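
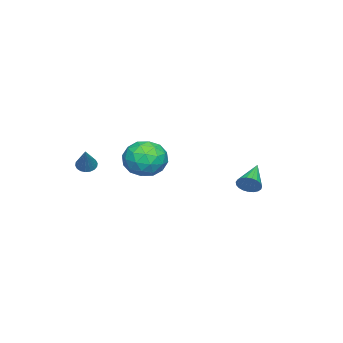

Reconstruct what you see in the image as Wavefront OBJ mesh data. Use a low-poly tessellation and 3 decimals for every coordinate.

v -1.445 3.817 -0.419
v -1.195 4.064 0.128
v -2.995 3.703 0.339
v -1.275 4.286 -0.002
v -1.385 4.428 -0.205
v -1.505 4.464 -0.444
v -1.614 4.388 -0.68
v -1.694 4.213 -0.87
v -1.731 3.97 -0.982
v -1.718 3.701 -0.997
v -1.658 3.451 -0.912
v -1.561 3.265 -0.741
v -1.444 3.174 -0.515
v -1.327 3.195 -0.273
v -1.23 3.323 -0.055
v -1.171 3.536 0.099
v -1.158 3.798 0.164
v 2.111 -3.086 1.212
v 2.382 -2.764 0.89
v 3.089 -2.674 2.448
v 2.214 -2.623 0.976
v 2.025 -2.573 1.109
v 1.853 -2.625 1.262
v 1.733 -2.769 1.405
v 1.687 -2.975 1.51
v 1.725 -3.203 1.556
v 1.839 -3.408 1.534
v 2.008 -3.549 1.448
v 2.196 -3.599 1.315
v 2.368 -3.547 1.162
v 2.488 -3.404 1.018
v 2.534 -3.197 0.913
v 2.496 -2.969 0.868
v -3.873 -1.967 -0.723
v -2.875 -1.248 -0.697
v -3.025 -3.192 0.597
v -2.027 -2.473 0.623
v -3.086 -2.072 1.103
v -3.61 -1.315 0.287
v -2.29 -3.125 -0.387
v -2.814 -2.368 -1.203
v -1.896 -1.964 -0.489
v -2.389 -1.313 0.431
v -3.511 -3.127 -0.531
v -4.004 -2.476 0.389
v -3.448 -1.5 -0.826
v -2.452 -2.94 0.726
v -3.074 -2.704 1.008
v -2.488 -2.282 1.023
v -3.881 -1.539 -0.247
v -3.294 -1.117 -0.232
v -3.418 -1.601 0.826
v -2.606 -3.323 0.132
v -2.019 -2.901 0.147
v -3.412 -2.158 -1.123
v -2.826 -1.736 -1.108
v -2.482 -2.839 -0.926
v -2.287 -1.498 -0.689
v -1.788 -2.218 0.087
v -1.942 -2.602 -0.506
v -2.251 -2.156 -0.986
v -2.576 -1.116 -0.147
v -2.077 -1.836 0.628
v -2.7 -1.6 0.91
v -3.008 -1.155 0.431
v -2.001 -1.537 -0.025
v -3.823 -2.604 -0.728
v -3.324 -3.324 0.047
v -2.892 -3.285 -0.531
v -3.2 -2.84 -1.01
v -4.112 -2.222 -0.187
v -3.613 -2.942 0.589
v -3.649 -2.284 0.886
v -3.958 -1.838 0.406
v -3.899 -2.903 -0.075
f 2 1 4
f 2 4 3
f 4 1 5
f 4 5 3
f 5 1 6
f 5 6 3
f 6 1 7
f 6 7 3
f 7 1 8
f 7 8 3
f 8 1 9
f 8 9 3
f 9 1 10
f 9 10 3
f 10 1 11
f 10 11 3
f 11 1 12
f 11 12 3
f 12 1 13
f 12 13 3
f 13 1 14
f 13 14 3
f 14 1 15
f 14 15 3
f 15 1 16
f 15 16 3
f 16 1 17
f 16 17 3
f 17 1 2
f 17 2 3
f 19 18 21
f 19 21 20
f 21 18 22
f 21 22 20
f 22 18 23
f 22 23 20
f 23 18 24
f 23 24 20
f 24 18 25
f 24 25 20
f 25 18 26
f 25 26 20
f 26 18 27
f 26 27 20
f 27 18 28
f 27 28 20
f 28 18 29
f 28 29 20
f 29 18 30
f 29 30 20
f 30 18 31
f 30 31 20
f 31 18 32
f 31 32 20
f 32 18 33
f 32 33 20
f 33 18 19
f 33 19 20
f 34 71 50
f 71 45 74
f 50 74 39
f 71 74 50
f 34 50 46
f 50 39 51
f 46 51 35
f 50 51 46
f 34 46 55
f 46 35 56
f 55 56 41
f 46 56 55
f 34 55 67
f 55 41 70
f 67 70 44
f 55 70 67
f 34 67 71
f 67 44 75
f 71 75 45
f 67 75 71
f 35 51 62
f 51 39 65
f 62 65 43
f 51 65 62
f 39 74 52
f 74 45 73
f 52 73 38
f 74 73 52
f 45 75 72
f 75 44 68
f 72 68 36
f 75 68 72
f 44 70 69
f 70 41 57
f 69 57 40
f 70 57 69
f 41 56 61
f 56 35 58
f 61 58 42
f 56 58 61
f 37 63 49
f 63 43 64
f 49 64 38
f 63 64 49
f 37 49 47
f 49 38 48
f 47 48 36
f 49 48 47
f 37 47 54
f 47 36 53
f 54 53 40
f 47 53 54
f 37 54 59
f 54 40 60
f 59 60 42
f 54 60 59
f 37 59 63
f 59 42 66
f 63 66 43
f 59 66 63
f 38 64 52
f 64 43 65
f 52 65 39
f 64 65 52
f 36 48 72
f 48 38 73
f 72 73 45
f 48 73 72
f 40 53 69
f 53 36 68
f 69 68 44
f 53 68 69
f 42 60 61
f 60 40 57
f 61 57 41
f 60 57 61
f 43 66 62
f 66 42 58
f 62 58 35
f 66 58 62



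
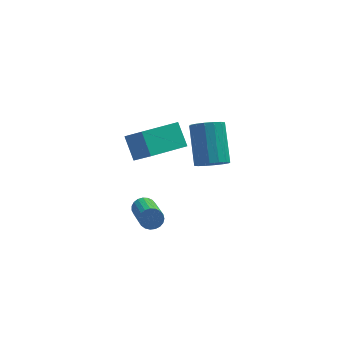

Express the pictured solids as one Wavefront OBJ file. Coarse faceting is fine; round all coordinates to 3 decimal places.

v 1.461 -2.016 2.59
v 1.944 -1.618 2.215
v 1.823 -0.206 3.554
v 1.339 -0.604 3.93
v 1.607 -1.517 2.078
v 1.486 -0.105 3.417
v 1.231 -1.55 2.078
v 1.109 -0.138 3.417
v 0.916 -1.707 2.215
v 0.795 -0.295 3.555
v 0.747 -1.947 2.453
v 0.626 -0.535 3.793
v 0.769 -2.206 2.728
v 0.648 -0.794 4.067
v 0.977 -2.414 2.966
v 0.856 -1.002 4.305
v 1.314 -2.515 3.103
v 1.193 -1.103 4.442
v 1.691 -2.482 3.103
v 1.569 -1.07 4.442
v 2.005 -2.325 2.965
v 1.884 -0.913 4.305
v 2.174 -2.085 2.727
v 2.053 -0.673 4.067
v 2.152 -1.826 2.453
v 2.031 -0.414 3.792
v -1.634 -0.043 1.214
v -1.976 0.75 2.118
v -0.094 1.001 0.881
v -0.436 1.794 1.785
v -0.944 -0.774 2.115
v -1.286 0.019 3.019
v 0.596 0.27 1.782
v 0.254 1.063 2.686
v -1.236 -0.033 -2.005
v -0.898 -0.187 -2.384
v -0.646 -2.021 -1.413
v -0.984 -1.867 -1.035
v -0.764 -0.091 -2.238
v -0.511 -1.925 -1.267
v -0.71 0.015 -2.052
v -0.458 -1.819 -1.082
v -0.748 0.112 -1.858
v -0.496 -1.722 -0.887
v -0.87 0.184 -1.689
v -0.618 -1.649 -0.719
v -1.056 0.219 -1.575
v -0.803 -1.615 -0.605
v -1.272 0.21 -1.536
v -1.02 -1.624 -0.565
v -1.483 0.159 -1.577
v -1.23 -1.674 -0.607
v -1.65 0.075 -1.693
v -1.398 -1.759 -0.723
v -1.747 -0.028 -1.862
v -1.494 -1.862 -0.892
v -1.754 -0.132 -2.057
v -1.502 -1.965 -1.086
v -1.673 -0.218 -2.242
v -1.42 -2.052 -1.272
v -1.515 -0.273 -2.386
v -1.263 -2.107 -1.416
v -1.31 -0.286 -2.465
v -1.058 -2.12 -1.494
v -1.092 -0.256 -2.464
v -0.839 -2.09 -1.493
f 2 1 5
f 2 5 3
f 3 5 6
f 3 6 4
f 5 1 7
f 5 7 6
f 6 7 8
f 6 8 4
f 7 1 9
f 7 9 8
f 8 9 10
f 8 10 4
f 9 1 11
f 9 11 10
f 10 11 12
f 10 12 4
f 11 1 13
f 11 13 12
f 12 13 14
f 12 14 4
f 13 1 15
f 13 15 14
f 14 15 16
f 14 16 4
f 15 1 17
f 15 17 16
f 16 17 18
f 16 18 4
f 17 1 19
f 17 19 18
f 18 19 20
f 18 20 4
f 19 1 21
f 19 21 20
f 20 21 22
f 20 22 4
f 21 1 23
f 21 23 22
f 22 23 24
f 22 24 4
f 23 1 25
f 23 25 24
f 24 25 26
f 24 26 4
f 25 1 2
f 25 2 26
f 26 2 3
f 26 3 4
f 28 30 27
f 31 28 27
f 27 30 29
f 29 31 27
f 28 34 30
f 32 28 31
f 32 34 28
f 30 34 29
f 33 31 29
f 29 34 33
f 33 32 31
f 34 32 33
f 36 35 39
f 36 39 37
f 37 39 40
f 37 40 38
f 39 35 41
f 39 41 40
f 40 41 42
f 40 42 38
f 41 35 43
f 41 43 42
f 42 43 44
f 42 44 38
f 43 35 45
f 43 45 44
f 44 45 46
f 44 46 38
f 45 35 47
f 45 47 46
f 46 47 48
f 46 48 38
f 47 35 49
f 47 49 48
f 48 49 50
f 48 50 38
f 49 35 51
f 49 51 50
f 50 51 52
f 50 52 38
f 51 35 53
f 51 53 52
f 52 53 54
f 52 54 38
f 53 35 55
f 53 55 54
f 54 55 56
f 54 56 38
f 55 35 57
f 55 57 56
f 56 57 58
f 56 58 38
f 57 35 59
f 57 59 58
f 58 59 60
f 58 60 38
f 59 35 61
f 59 61 60
f 60 61 62
f 60 62 38
f 61 35 63
f 61 63 62
f 62 63 64
f 62 64 38
f 63 35 65
f 63 65 64
f 64 65 66
f 64 66 38
f 65 35 36
f 65 36 66
f 66 36 37
f 66 37 38



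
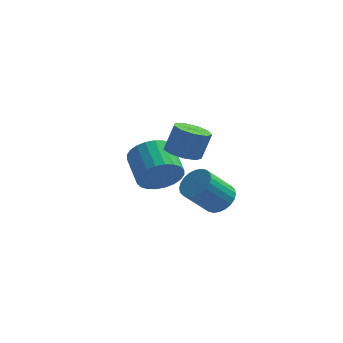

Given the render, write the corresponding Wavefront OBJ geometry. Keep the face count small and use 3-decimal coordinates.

v -2.512 -1.39 0.485
v -2.018 -1.48 1.232
v -2.574 -0.301 1.742
v -3.068 -0.21 0.995
v -1.802 -1.291 1.03
v -2.358 -0.111 1.54
v -1.695 -1.117 0.744
v -2.25 0.063 1.254
v -1.711 -0.984 0.42
v -2.267 0.195 0.93
v -1.85 -0.913 0.105
v -2.406 0.266 0.615
v -2.089 -0.915 -0.152
v -2.645 0.264 0.358
v -2.393 -0.989 -0.312
v -2.949 0.191 0.198
v -2.715 -1.124 -0.351
v -3.271 0.056 0.16
v -3.006 -1.299 -0.262
v -3.562 -0.12 0.248
v -3.222 -1.489 -0.06
v -3.778 -0.309 0.45
v -3.33 -1.663 0.226
v -3.885 -0.483 0.736
v -3.313 -1.795 0.55
v -3.869 -0.616 1.06
v -3.174 -1.866 0.865
v -3.73 -0.687 1.375
v -2.935 -1.864 1.122
v -3.491 -0.685 1.632
v -2.631 -1.791 1.282
v -3.187 -0.611 1.792
v -2.309 -1.656 1.32
v -2.865 -0.476 1.831
v -0.465 -0.443 -1.106
v 0.058 -0.286 -0.637
v -0.792 -0.84 0.495
v -1.315 -0.997 0.026
v -0.092 -0.049 -0.633
v -0.942 -0.603 0.499
v -0.299 0.129 -0.701
v -1.148 -0.425 0.431
v -0.531 0.219 -0.831
v -1.381 -0.335 0.301
v -0.753 0.209 -1.003
v -1.603 -0.345 0.129
v -0.931 0.099 -1.19
v -1.781 -0.455 -0.058
v -1.038 -0.093 -1.365
v -1.888 -0.647 -0.233
v -1.059 -0.338 -1.5
v -1.908 -0.892 -0.368
v -0.988 -0.6 -1.575
v -1.838 -1.154 -0.443
v -0.838 -0.837 -1.579
v -1.688 -1.391 -0.447
v -0.632 -1.015 -1.511
v -1.481 -1.569 -0.379
v -0.399 -1.105 -1.381
v -1.249 -1.659 -0.249
v -0.177 -1.095 -1.209
v -1.027 -1.649 -0.077
v 0.001 -0.985 -1.022
v -0.849 -1.539 0.11
v 0.108 -0.793 -0.847
v -0.742 -1.347 0.285
v 0.128 -0.548 -0.712
v -0.721 -1.102 0.42
v -1.449 -3.457 3.071
v -0.949 -3.051 2.796
v -0.632 -2.737 3.834
v -1.131 -3.143 4.109
v -1.355 -2.801 2.844
v -1.038 -2.488 3.883
v -1.805 -2.858 2.999
v -1.487 -2.545 4.037
v -2.088 -3.196 3.187
v -1.77 -2.882 4.226
v -2.072 -3.655 3.321
v -1.754 -3.342 4.359
v -1.764 -4.022 3.338
v -1.447 -3.708 4.376
v -1.309 -4.124 3.23
v -0.992 -3.811 4.268
v -0.919 -3.914 3.047
v -0.602 -3.601 4.085
v -0.777 -3.49 2.876
v -0.46 -3.177 3.914
f 2 1 5
f 2 5 3
f 3 5 6
f 3 6 4
f 5 1 7
f 5 7 6
f 6 7 8
f 6 8 4
f 7 1 9
f 7 9 8
f 8 9 10
f 8 10 4
f 9 1 11
f 9 11 10
f 10 11 12
f 10 12 4
f 11 1 13
f 11 13 12
f 12 13 14
f 12 14 4
f 13 1 15
f 13 15 14
f 14 15 16
f 14 16 4
f 15 1 17
f 15 17 16
f 16 17 18
f 16 18 4
f 17 1 19
f 17 19 18
f 18 19 20
f 18 20 4
f 19 1 21
f 19 21 20
f 20 21 22
f 20 22 4
f 21 1 23
f 21 23 22
f 22 23 24
f 22 24 4
f 23 1 25
f 23 25 24
f 24 25 26
f 24 26 4
f 25 1 27
f 25 27 26
f 26 27 28
f 26 28 4
f 27 1 29
f 27 29 28
f 28 29 30
f 28 30 4
f 29 1 31
f 29 31 30
f 30 31 32
f 30 32 4
f 31 1 33
f 31 33 32
f 32 33 34
f 32 34 4
f 33 1 2
f 33 2 34
f 34 2 3
f 34 3 4
f 36 35 39
f 36 39 37
f 37 39 40
f 37 40 38
f 39 35 41
f 39 41 40
f 40 41 42
f 40 42 38
f 41 35 43
f 41 43 42
f 42 43 44
f 42 44 38
f 43 35 45
f 43 45 44
f 44 45 46
f 44 46 38
f 45 35 47
f 45 47 46
f 46 47 48
f 46 48 38
f 47 35 49
f 47 49 48
f 48 49 50
f 48 50 38
f 49 35 51
f 49 51 50
f 50 51 52
f 50 52 38
f 51 35 53
f 51 53 52
f 52 53 54
f 52 54 38
f 53 35 55
f 53 55 54
f 54 55 56
f 54 56 38
f 55 35 57
f 55 57 56
f 56 57 58
f 56 58 38
f 57 35 59
f 57 59 58
f 58 59 60
f 58 60 38
f 59 35 61
f 59 61 60
f 60 61 62
f 60 62 38
f 61 35 63
f 61 63 62
f 62 63 64
f 62 64 38
f 63 35 65
f 63 65 64
f 64 65 66
f 64 66 38
f 65 35 67
f 65 67 66
f 66 67 68
f 66 68 38
f 67 35 36
f 67 36 68
f 68 36 37
f 68 37 38
f 70 69 73
f 70 73 71
f 71 73 74
f 71 74 72
f 73 69 75
f 73 75 74
f 74 75 76
f 74 76 72
f 75 69 77
f 75 77 76
f 76 77 78
f 76 78 72
f 77 69 79
f 77 79 78
f 78 79 80
f 78 80 72
f 79 69 81
f 79 81 80
f 80 81 82
f 80 82 72
f 81 69 83
f 81 83 82
f 82 83 84
f 82 84 72
f 83 69 85
f 83 85 84
f 84 85 86
f 84 86 72
f 85 69 87
f 85 87 86
f 86 87 88
f 86 88 72
f 87 69 70
f 87 70 88
f 88 70 71
f 88 71 72



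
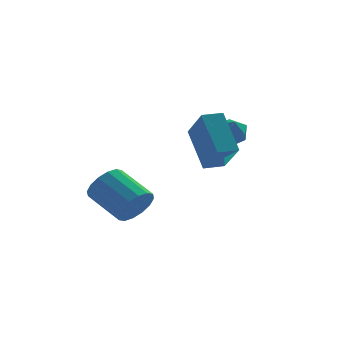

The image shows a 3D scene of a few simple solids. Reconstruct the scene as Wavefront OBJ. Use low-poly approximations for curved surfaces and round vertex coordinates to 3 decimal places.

v -0.09 0.126 -0.506
v 0.308 -0.001 0.035
v 0.212 -0.839 -0.955
v 0.61 -0.966 -0.414
v -0.07 -0.968 -0.346
v -0.257 -0.372 -0.069
v 0.777 -0.468 -0.851
v 0.59 0.128 -0.574
v 0.843 -0.368 -0.178
v 0.32 -0.678 0.134
v 0.2 -0.162 -1.054
v -0.323 -0.472 -0.742
v -3.348 -1.264 -3.482
v -2.723 -1.167 -2.944
v -3.588 0.042 -2.16
v -4.212 -0.056 -2.698
v -2.636 -0.896 -3.266
v -3.501 0.313 -2.482
v -2.74 -0.723 -3.646
v -3.604 0.485 -2.861
v -3.007 -0.696 -3.982
v -3.871 0.512 -3.197
v -3.365 -0.821 -4.184
v -4.229 0.388 -3.399
v -3.718 -1.065 -4.198
v -4.582 0.144 -3.413
v -3.972 -1.362 -4.02
v -4.837 -0.153 -3.236
v -4.059 -1.633 -3.698
v -4.924 -0.424 -2.914
v -3.956 -1.805 -3.319
v -4.82 -0.597 -2.534
v -3.689 -1.832 -2.983
v -4.553 -0.624 -2.198
v -3.331 -1.708 -2.781
v -4.195 -0.499 -1.996
v -2.978 -1.464 -2.767
v -3.842 -0.255 -1.982
v -1.161 -4.041 -0.104
v -1.394 -2.776 1.211
v -1.372 -2.931 -1.209
v -1.605 -1.666 0.107
v -0.375 -3.894 -0.107
v -0.608 -2.629 1.209
v -0.586 -2.784 -1.211
v -0.819 -1.519 0.104
f 1 12 6
f 1 6 2
f 1 2 8
f 1 8 11
f 1 11 12
f 2 6 10
f 6 12 5
f 12 11 3
f 11 8 7
f 8 2 9
f 4 10 5
f 4 5 3
f 4 3 7
f 4 7 9
f 4 9 10
f 5 10 6
f 3 5 12
f 7 3 11
f 9 7 8
f 10 9 2
f 14 13 17
f 14 17 15
f 15 17 18
f 15 18 16
f 17 13 19
f 17 19 18
f 18 19 20
f 18 20 16
f 19 13 21
f 19 21 20
f 20 21 22
f 20 22 16
f 21 13 23
f 21 23 22
f 22 23 24
f 22 24 16
f 23 13 25
f 23 25 24
f 24 25 26
f 24 26 16
f 25 13 27
f 25 27 26
f 26 27 28
f 26 28 16
f 27 13 29
f 27 29 28
f 28 29 30
f 28 30 16
f 29 13 31
f 29 31 30
f 30 31 32
f 30 32 16
f 31 13 33
f 31 33 32
f 32 33 34
f 32 34 16
f 33 13 35
f 33 35 34
f 34 35 36
f 34 36 16
f 35 13 37
f 35 37 36
f 36 37 38
f 36 38 16
f 37 13 14
f 37 14 38
f 38 14 15
f 38 15 16
f 40 42 39
f 43 40 39
f 39 42 41
f 41 43 39
f 40 46 42
f 44 40 43
f 44 46 40
f 42 46 41
f 45 43 41
f 41 46 45
f 45 44 43
f 46 44 45



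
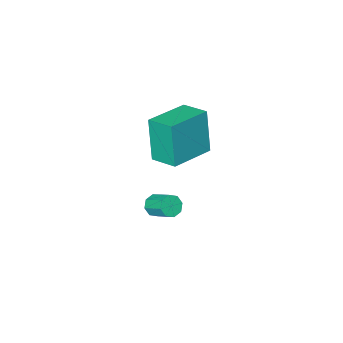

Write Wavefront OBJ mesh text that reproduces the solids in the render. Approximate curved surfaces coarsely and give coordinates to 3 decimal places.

v 0.945 0.558 -2.701
v 1.387 0.756 -2.961
v 1.297 1.721 -2.38
v 0.855 1.522 -2.119
v 1.029 0.844 -3.163
v 0.938 1.809 -2.581
v 0.621 0.764 -3.094
v 0.53 1.729 -2.513
v 0.403 0.563 -2.795
v 0.313 1.528 -2.213
v 0.503 0.359 -2.44
v 0.413 1.324 -1.859
v 0.862 0.271 -2.239
v 0.771 1.236 -1.657
v 1.27 0.351 -2.307
v 1.179 1.316 -1.726
v 1.487 0.552 -2.607
v 1.397 1.517 -2.025
v -0.224 1.13 1.004
v -0.367 0.708 3.036
v -0.445 2.327 1.237
v -0.589 1.906 3.269
v 1.749 1.454 1.211
v 1.605 1.033 3.243
v 1.527 2.652 1.444
v 1.384 2.23 3.476
f 2 1 5
f 2 5 3
f 3 5 6
f 3 6 4
f 5 1 7
f 5 7 6
f 6 7 8
f 6 8 4
f 7 1 9
f 7 9 8
f 8 9 10
f 8 10 4
f 9 1 11
f 9 11 10
f 10 11 12
f 10 12 4
f 11 1 13
f 11 13 12
f 12 13 14
f 12 14 4
f 13 1 15
f 13 15 14
f 14 15 16
f 14 16 4
f 15 1 17
f 15 17 16
f 16 17 18
f 16 18 4
f 17 1 2
f 17 2 18
f 18 2 3
f 18 3 4
f 20 22 19
f 23 20 19
f 19 22 21
f 21 23 19
f 20 26 22
f 24 20 23
f 24 26 20
f 22 26 21
f 25 23 21
f 21 26 25
f 25 24 23
f 26 24 25



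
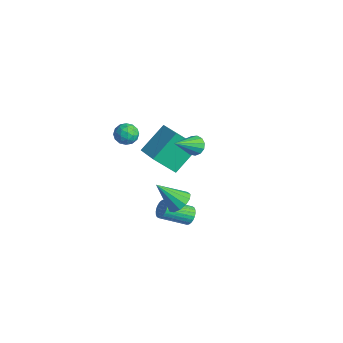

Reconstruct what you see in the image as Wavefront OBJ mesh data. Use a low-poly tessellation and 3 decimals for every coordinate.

v -4.79 1.834 -2.982
v -5.097 3.49 -1.678
v -4.314 3.026 -4.384
v -4.621 4.682 -3.08
v -3.239 1.758 -2.52
v -3.546 3.414 -1.216
v -2.763 2.95 -3.922
v -3.07 4.606 -2.618
v 3.329 -0.342 0.083
v 4.008 -0.36 0.446
v 2.591 -1.318 1.417
v 3.802 -0.007 0.59
v 3.445 0.24 0.574
v 3.052 0.302 0.402
v 2.747 0.16 0.129
v 2.626 -0.141 -0.159
v 2.729 -0.507 -0.37
v 3.022 -0.819 -0.437
v 3.412 -0.98 -0.338
v 3.777 -0.939 -0.106
v 3.999 -0.707 0.186
v -2.519 0.006 1.696
v -2.049 -0.143 2.243
v -2.091 -0.917 1.077
v -1.621 -1.066 1.624
v -2.343 -1.172 1.72
v -2.607 -0.601 2.103
v -1.533 -0.459 1.217
v -1.797 0.112 1.6
v -1.439 -0.43 1.947
v -1.94 -0.87 2.258
v -2.2 -0.19 1.062
v -2.701 -0.63 1.373
v -2.322 0.013 2.024
v -1.818 -1.073 1.296
v -2.243 -1.135 1.353
v -1.967 -1.222 1.674
v -2.65 -0.257 1.941
v -2.374 -0.344 2.263
v -2.546 -0.949 1.956
v -1.766 -0.716 1.057
v -1.49 -0.803 1.379
v -2.173 0.162 1.646
v -1.897 0.075 1.967
v -1.594 -0.111 1.364
v -1.687 -0.243 2.171
v -1.435 -0.786 1.807
v -1.383 -0.429 1.568
v -1.539 -0.094 1.793
v -1.981 -0.502 2.354
v -1.73 -1.045 1.99
v -2.154 -1.107 2.047
v -2.31 -0.772 2.272
v -1.623 -0.671 2.18
v -2.41 -0.015 1.33
v -2.159 -0.558 0.966
v -1.83 -0.288 1.048
v -1.986 0.047 1.273
v -2.705 -0.274 1.513
v -2.453 -0.817 1.149
v -2.601 -0.966 1.527
v -2.757 -0.631 1.752
v -2.517 -0.389 1.14
v -1.354 3.335 -0.532
v -0.917 3.108 -0.971
v -0.926 1.785 0.692
v -0.73 3.338 -0.746
v -0.741 3.566 -0.453
v -0.947 3.721 -0.185
v -1.282 3.753 -0.027
v -1.64 3.653 -0.029
v -1.907 3.451 -0.191
v -1.999 3.212 -0.461
v -1.886 3.013 -0.754
v -1.604 2.915 -0.976
v -1.243 2.951 -1.057
v 1.373 1.429 -3.628
v 1.651 1.085 -4.033
v 1.126 -0.373 -3.157
v 0.847 -0.029 -2.752
v 1.822 1.118 -3.876
v 1.297 -0.34 -3
v 1.924 1.198 -3.682
v 1.399 -0.259 -2.805
v 1.942 1.313 -3.479
v 1.417 -0.144 -2.602
v 1.874 1.446 -3.299
v 1.348 -0.011 -2.422
v 1.729 1.577 -3.169
v 1.204 0.119 -2.292
v 1.53 1.684 -3.109
v 1.005 0.227 -2.232
v 1.307 1.753 -3.128
v 0.782 0.296 -2.251
v 1.094 1.773 -3.223
v 0.569 0.315 -2.347
v 0.923 1.74 -3.38
v 0.398 0.282 -2.504
v 0.821 1.659 -3.575
v 0.296 0.202 -2.698
v 0.803 1.544 -3.778
v 0.278 0.087 -2.901
v 0.872 1.411 -3.958
v 0.346 -0.046 -3.081
v 1.016 1.281 -4.088
v 0.491 -0.177 -3.211
v 1.215 1.173 -4.148
v 0.69 -0.284 -3.271
v 1.438 1.104 -4.129
v 0.913 -0.353 -3.252
f 2 4 1
f 5 2 1
f 1 4 3
f 3 5 1
f 2 8 4
f 6 2 5
f 6 8 2
f 4 8 3
f 7 5 3
f 3 8 7
f 7 6 5
f 8 6 7
f 10 9 12
f 10 12 11
f 12 9 13
f 12 13 11
f 13 9 14
f 13 14 11
f 14 9 15
f 14 15 11
f 15 9 16
f 15 16 11
f 16 9 17
f 16 17 11
f 17 9 18
f 17 18 11
f 18 9 19
f 18 19 11
f 19 9 20
f 19 20 11
f 20 9 21
f 20 21 11
f 21 9 10
f 21 10 11
f 22 59 38
f 59 33 62
f 38 62 27
f 59 62 38
f 22 38 34
f 38 27 39
f 34 39 23
f 38 39 34
f 22 34 43
f 34 23 44
f 43 44 29
f 34 44 43
f 22 43 55
f 43 29 58
f 55 58 32
f 43 58 55
f 22 55 59
f 55 32 63
f 59 63 33
f 55 63 59
f 23 39 50
f 39 27 53
f 50 53 31
f 39 53 50
f 27 62 40
f 62 33 61
f 40 61 26
f 62 61 40
f 33 63 60
f 63 32 56
f 60 56 24
f 63 56 60
f 32 58 57
f 58 29 45
f 57 45 28
f 58 45 57
f 29 44 49
f 44 23 46
f 49 46 30
f 44 46 49
f 25 51 37
f 51 31 52
f 37 52 26
f 51 52 37
f 25 37 35
f 37 26 36
f 35 36 24
f 37 36 35
f 25 35 42
f 35 24 41
f 42 41 28
f 35 41 42
f 25 42 47
f 42 28 48
f 47 48 30
f 42 48 47
f 25 47 51
f 47 30 54
f 51 54 31
f 47 54 51
f 26 52 40
f 52 31 53
f 40 53 27
f 52 53 40
f 24 36 60
f 36 26 61
f 60 61 33
f 36 61 60
f 28 41 57
f 41 24 56
f 57 56 32
f 41 56 57
f 30 48 49
f 48 28 45
f 49 45 29
f 48 45 49
f 31 54 50
f 54 30 46
f 50 46 23
f 54 46 50
f 65 64 67
f 65 67 66
f 67 64 68
f 67 68 66
f 68 64 69
f 68 69 66
f 69 64 70
f 69 70 66
f 70 64 71
f 70 71 66
f 71 64 72
f 71 72 66
f 72 64 73
f 72 73 66
f 73 64 74
f 73 74 66
f 74 64 75
f 74 75 66
f 75 64 76
f 75 76 66
f 76 64 65
f 76 65 66
f 78 77 81
f 78 81 79
f 79 81 82
f 79 82 80
f 81 77 83
f 81 83 82
f 82 83 84
f 82 84 80
f 83 77 85
f 83 85 84
f 84 85 86
f 84 86 80
f 85 77 87
f 85 87 86
f 86 87 88
f 86 88 80
f 87 77 89
f 87 89 88
f 88 89 90
f 88 90 80
f 89 77 91
f 89 91 90
f 90 91 92
f 90 92 80
f 91 77 93
f 91 93 92
f 92 93 94
f 92 94 80
f 93 77 95
f 93 95 94
f 94 95 96
f 94 96 80
f 95 77 97
f 95 97 96
f 96 97 98
f 96 98 80
f 97 77 99
f 97 99 98
f 98 99 100
f 98 100 80
f 99 77 101
f 99 101 100
f 100 101 102
f 100 102 80
f 101 77 103
f 101 103 102
f 102 103 104
f 102 104 80
f 103 77 105
f 103 105 104
f 104 105 106
f 104 106 80
f 105 77 107
f 105 107 106
f 106 107 108
f 106 108 80
f 107 77 109
f 107 109 108
f 108 109 110
f 108 110 80
f 109 77 78
f 109 78 110
f 110 78 79
f 110 79 80



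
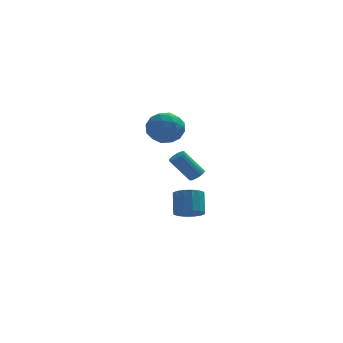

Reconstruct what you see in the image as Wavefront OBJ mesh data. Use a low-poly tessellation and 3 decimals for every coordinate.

v 3.667 3.394 -1.628
v 4.04 3.762 -1.357
v 2.826 3.834 0.219
v 2.453 3.466 -0.052
v 3.893 3.918 -1.477
v 2.68 3.989 0.098
v 3.708 3.983 -1.623
v 2.494 4.054 -0.048
v 3.515 3.946 -1.77
v 2.301 4.018 -0.195
v 3.348 3.814 -1.893
v 2.134 3.886 -0.317
v 3.236 3.609 -1.969
v 2.023 3.681 -0.394
v 3.199 3.367 -1.987
v 1.986 3.439 -0.411
v 3.243 3.13 -1.942
v 2.029 3.202 -0.367
v 3.36 2.938 -1.843
v 2.146 3.01 -0.268
v 3.53 2.826 -1.707
v 2.317 2.897 -0.132
v 3.724 2.811 -1.557
v 2.51 2.883 0.018
v 3.908 2.897 -1.419
v 2.694 2.969 0.156
v 4.05 3.07 -1.318
v 2.836 3.141 0.258
v 4.126 3.298 -1.27
v 2.912 3.37 0.306
v 4.122 3.543 -1.283
v 2.909 3.615 0.292
v 3.156 2.283 -4.35
v 3.793 1.703 -3.904
v 3.801 2.696 -2.624
v 3.164 3.277 -3.07
v 4.073 2.031 -4.16
v 4.081 3.025 -2.88
v 4.108 2.427 -4.467
v 4.116 3.42 -3.187
v 3.888 2.784 -4.743
v 3.896 3.777 -3.463
v 3.472 3.007 -4.913
v 3.479 4 -3.634
v 2.971 3.036 -4.933
v 2.979 4.029 -3.653
v 2.519 2.864 -4.796
v 2.527 3.857 -3.516
v 2.239 2.535 -4.54
v 2.247 3.529 -3.26
v 2.204 2.14 -4.233
v 2.212 3.133 -2.953
v 2.424 1.783 -3.957
v 2.432 2.776 -2.677
v 2.841 1.56 -3.786
v 2.848 2.553 -2.507
v 3.341 1.531 -3.767
v 3.349 2.524 -2.487
v 1.022 0.162 3.682
v 2.2 0.155 3.409
v 1.12 -1.735 4.151
v 2.298 -1.742 3.878
v 1.906 -1.136 4.849
v 1.846 0.036 4.558
v 1.474 -1.616 3.002
v 1.414 -0.444 2.711
v 2.48 -0.944 2.988
v 2.746 -0.648 4.13
v 0.574 -0.932 3.43
v 0.84 -0.636 4.572
v 1.603 0.325 3.504
v 1.717 -1.905 4.056
v 1.487 -1.549 4.627
v 2.179 -1.553 4.466
v 1.394 0.255 4.18
v 2.087 0.251 4.019
v 1.914 -0.508 4.866
v 1.233 -1.831 3.541
v 1.926 -1.835 3.38
v 1.141 -0.027 3.094
v 1.833 -0.031 2.933
v 1.406 -1.072 2.694
v 2.459 -0.325 3.096
v 2.517 -1.44 3.372
v 2.033 -1.366 2.857
v 1.997 -0.677 2.686
v 2.616 -0.151 3.767
v 2.673 -1.266 4.043
v 2.443 -0.91 4.614
v 2.408 -0.221 4.443
v 2.78 -0.797 3.52
v 0.647 -0.314 3.517
v 0.704 -1.429 3.793
v 0.912 -1.359 3.117
v 0.877 -0.67 2.946
v 0.803 -0.14 4.188
v 0.861 -1.255 4.464
v 1.323 -0.903 4.874
v 1.287 -0.214 4.703
v 0.54 -0.783 4.04
f 2 1 5
f 2 5 3
f 3 5 6
f 3 6 4
f 5 1 7
f 5 7 6
f 6 7 8
f 6 8 4
f 7 1 9
f 7 9 8
f 8 9 10
f 8 10 4
f 9 1 11
f 9 11 10
f 10 11 12
f 10 12 4
f 11 1 13
f 11 13 12
f 12 13 14
f 12 14 4
f 13 1 15
f 13 15 14
f 14 15 16
f 14 16 4
f 15 1 17
f 15 17 16
f 16 17 18
f 16 18 4
f 17 1 19
f 17 19 18
f 18 19 20
f 18 20 4
f 19 1 21
f 19 21 20
f 20 21 22
f 20 22 4
f 21 1 23
f 21 23 22
f 22 23 24
f 22 24 4
f 23 1 25
f 23 25 24
f 24 25 26
f 24 26 4
f 25 1 27
f 25 27 26
f 26 27 28
f 26 28 4
f 27 1 29
f 27 29 28
f 28 29 30
f 28 30 4
f 29 1 31
f 29 31 30
f 30 31 32
f 30 32 4
f 31 1 2
f 31 2 32
f 32 2 3
f 32 3 4
f 34 33 37
f 34 37 35
f 35 37 38
f 35 38 36
f 37 33 39
f 37 39 38
f 38 39 40
f 38 40 36
f 39 33 41
f 39 41 40
f 40 41 42
f 40 42 36
f 41 33 43
f 41 43 42
f 42 43 44
f 42 44 36
f 43 33 45
f 43 45 44
f 44 45 46
f 44 46 36
f 45 33 47
f 45 47 46
f 46 47 48
f 46 48 36
f 47 33 49
f 47 49 48
f 48 49 50
f 48 50 36
f 49 33 51
f 49 51 50
f 50 51 52
f 50 52 36
f 51 33 53
f 51 53 52
f 52 53 54
f 52 54 36
f 53 33 55
f 53 55 54
f 54 55 56
f 54 56 36
f 55 33 57
f 55 57 56
f 56 57 58
f 56 58 36
f 57 33 34
f 57 34 58
f 58 34 35
f 58 35 36
f 59 96 75
f 96 70 99
f 75 99 64
f 96 99 75
f 59 75 71
f 75 64 76
f 71 76 60
f 75 76 71
f 59 71 80
f 71 60 81
f 80 81 66
f 71 81 80
f 59 80 92
f 80 66 95
f 92 95 69
f 80 95 92
f 59 92 96
f 92 69 100
f 96 100 70
f 92 100 96
f 60 76 87
f 76 64 90
f 87 90 68
f 76 90 87
f 64 99 77
f 99 70 98
f 77 98 63
f 99 98 77
f 70 100 97
f 100 69 93
f 97 93 61
f 100 93 97
f 69 95 94
f 95 66 82
f 94 82 65
f 95 82 94
f 66 81 86
f 81 60 83
f 86 83 67
f 81 83 86
f 62 88 74
f 88 68 89
f 74 89 63
f 88 89 74
f 62 74 72
f 74 63 73
f 72 73 61
f 74 73 72
f 62 72 79
f 72 61 78
f 79 78 65
f 72 78 79
f 62 79 84
f 79 65 85
f 84 85 67
f 79 85 84
f 62 84 88
f 84 67 91
f 88 91 68
f 84 91 88
f 63 89 77
f 89 68 90
f 77 90 64
f 89 90 77
f 61 73 97
f 73 63 98
f 97 98 70
f 73 98 97
f 65 78 94
f 78 61 93
f 94 93 69
f 78 93 94
f 67 85 86
f 85 65 82
f 86 82 66
f 85 82 86
f 68 91 87
f 91 67 83
f 87 83 60
f 91 83 87



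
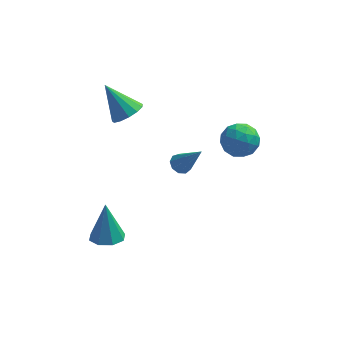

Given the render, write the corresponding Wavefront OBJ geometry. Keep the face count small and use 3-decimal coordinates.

v 2.079 1.564 0.265
v 3 1.447 -0.042
v 1.98 0.013 0.562
v 2.901 -0.104 0.255
v 2.72 0.375 1.088
v 2.782 1.334 0.905
v 2.198 0.126 -0.385
v 2.26 1.085 -0.568
v 3.074 0.558 -0.443
v 3.396 0.712 0.467
v 1.584 0.748 0.053
v 1.906 0.902 0.963
v 2.548 1.642 0.085
v 2.432 -0.182 0.435
v 2.326 0.1 0.924
v 2.867 0.031 0.744
v 2.42 1.575 0.642
v 2.961 1.506 0.461
v 2.797 0.876 1.126
v 2.019 -0.046 0.059
v 2.56 -0.115 -0.122
v 2.113 1.429 -0.224
v 2.654 1.36 -0.404
v 2.183 0.584 -0.606
v 3.133 1.05 -0.331
v 3.075 0.139 -0.156
v 2.662 0.274 -0.532
v 2.698 0.838 -0.64
v 3.323 1.14 0.204
v 3.264 0.229 0.379
v 3.158 0.511 0.868
v 3.194 1.074 0.761
v 3.366 0.618 -0.032
v 1.716 1.231 0.141
v 1.657 0.32 0.316
v 1.786 0.386 -0.241
v 1.822 0.949 -0.348
v 1.905 1.321 0.676
v 1.847 0.41 0.851
v 2.282 0.622 1.16
v 2.318 1.186 1.052
v 1.614 0.842 0.552
v -0.109 -2.619 1.814
v 0.336 -2.36 1.652
v 0.809 -3.221 3.366
v 0.129 -2.137 1.861
v -0.19 -2.14 2.048
v -0.47 -2.367 2.126
v -0.582 -2.713 2.058
v -0.471 -3.015 1.876
v -0.192 -3.132 1.665
v 0.127 -3.009 1.524
v 0.336 -2.704 1.519
v -2.642 1.029 1.823
v -2.196 1.741 1.823
v -3.698 1.691 3.257
v -2.557 1.81 1.525
v -2.945 1.631 1.322
v -3.237 1.261 1.278
v -3.34 0.817 1.407
v -3.221 0.441 1.668
v -2.918 0.251 1.979
v -2.528 0.308 2.24
v -2.174 0.594 2.369
v -1.968 1.018 2.325
v -1.976 1.446 2.121
v -3.33 -3.859 -2.52
v -2.556 -3.566 -2.578
v -3.41 -3.281 -0.66
v -2.993 -3.131 -2.732
v -3.627 -3.123 -2.762
v -4.088 -3.546 -2.65
v -4.105 -4.152 -2.462
v -3.668 -4.587 -2.308
v -3.033 -4.596 -2.279
v -2.573 -4.172 -2.391
f 1 38 17
f 38 12 41
f 17 41 6
f 38 41 17
f 1 17 13
f 17 6 18
f 13 18 2
f 17 18 13
f 1 13 22
f 13 2 23
f 22 23 8
f 13 23 22
f 1 22 34
f 22 8 37
f 34 37 11
f 22 37 34
f 1 34 38
f 34 11 42
f 38 42 12
f 34 42 38
f 2 18 29
f 18 6 32
f 29 32 10
f 18 32 29
f 6 41 19
f 41 12 40
f 19 40 5
f 41 40 19
f 12 42 39
f 42 11 35
f 39 35 3
f 42 35 39
f 11 37 36
f 37 8 24
f 36 24 7
f 37 24 36
f 8 23 28
f 23 2 25
f 28 25 9
f 23 25 28
f 4 30 16
f 30 10 31
f 16 31 5
f 30 31 16
f 4 16 14
f 16 5 15
f 14 15 3
f 16 15 14
f 4 14 21
f 14 3 20
f 21 20 7
f 14 20 21
f 4 21 26
f 21 7 27
f 26 27 9
f 21 27 26
f 4 26 30
f 26 9 33
f 30 33 10
f 26 33 30
f 5 31 19
f 31 10 32
f 19 32 6
f 31 32 19
f 3 15 39
f 15 5 40
f 39 40 12
f 15 40 39
f 7 20 36
f 20 3 35
f 36 35 11
f 20 35 36
f 9 27 28
f 27 7 24
f 28 24 8
f 27 24 28
f 10 33 29
f 33 9 25
f 29 25 2
f 33 25 29
f 44 43 46
f 44 46 45
f 46 43 47
f 46 47 45
f 47 43 48
f 47 48 45
f 48 43 49
f 48 49 45
f 49 43 50
f 49 50 45
f 50 43 51
f 50 51 45
f 51 43 52
f 51 52 45
f 52 43 53
f 52 53 45
f 53 43 44
f 53 44 45
f 55 54 57
f 55 57 56
f 57 54 58
f 57 58 56
f 58 54 59
f 58 59 56
f 59 54 60
f 59 60 56
f 60 54 61
f 60 61 56
f 61 54 62
f 61 62 56
f 62 54 63
f 62 63 56
f 63 54 64
f 63 64 56
f 64 54 65
f 64 65 56
f 65 54 66
f 65 66 56
f 66 54 55
f 66 55 56
f 68 67 70
f 68 70 69
f 70 67 71
f 70 71 69
f 71 67 72
f 71 72 69
f 72 67 73
f 72 73 69
f 73 67 74
f 73 74 69
f 74 67 75
f 74 75 69
f 75 67 76
f 75 76 69
f 76 67 68
f 76 68 69



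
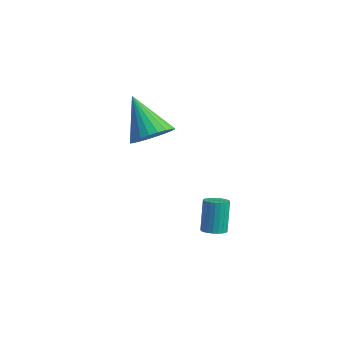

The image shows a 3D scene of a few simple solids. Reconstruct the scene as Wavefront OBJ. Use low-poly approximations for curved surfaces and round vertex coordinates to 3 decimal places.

v 0.041 -2.63 -1.745
v 0.504 -2.397 -1.702
v 0.202 -2.057 -0.273
v -0.261 -2.29 -0.315
v 0.388 -2.243 -1.763
v 0.085 -1.902 -0.334
v 0.219 -2.148 -1.822
v -0.084 -1.807 -0.393
v 0.023 -2.126 -1.869
v -0.28 -1.785 -0.44
v -0.171 -2.181 -1.897
v -0.474 -1.84 -0.468
v -0.332 -2.304 -1.901
v -0.635 -1.963 -0.472
v -0.436 -2.477 -1.882
v -0.739 -2.136 -0.453
v -0.468 -2.673 -1.842
v -0.77 -2.333 -0.413
v -0.422 -2.863 -1.787
v -0.724 -2.523 -0.358
v -0.305 -3.018 -1.726
v -0.608 -2.677 -0.297
v -0.136 -3.113 -1.667
v -0.439 -2.772 -0.238
v 0.06 -3.135 -1.62
v -0.243 -2.794 -0.191
v 0.254 -3.08 -1.592
v -0.049 -2.739 -0.163
v 0.415 -2.957 -1.588
v 0.112 -2.616 -0.159
v 0.519 -2.784 -1.607
v 0.216 -2.443 -0.178
v 0.55 -2.587 -1.647
v 0.248 -2.247 -0.218
v -2.242 -3.882 2.897
v -1.535 -4.12 3.469
v -3.578 -3.898 4.543
v -1.52 -3.754 3.485
v -1.614 -3.407 3.411
v -1.805 -3.133 3.259
v -2.062 -2.973 3.052
v -2.346 -2.951 2.821
v -2.615 -3.071 2.602
v -2.826 -3.315 2.428
v -2.949 -3.645 2.325
v -2.964 -4.011 2.309
v -2.87 -4.357 2.383
v -2.679 -4.632 2.535
v -2.422 -4.792 2.742
v -2.138 -4.813 2.973
v -1.869 -4.693 3.192
v -1.658 -4.45 3.366
f 2 1 5
f 2 5 3
f 3 5 6
f 3 6 4
f 5 1 7
f 5 7 6
f 6 7 8
f 6 8 4
f 7 1 9
f 7 9 8
f 8 9 10
f 8 10 4
f 9 1 11
f 9 11 10
f 10 11 12
f 10 12 4
f 11 1 13
f 11 13 12
f 12 13 14
f 12 14 4
f 13 1 15
f 13 15 14
f 14 15 16
f 14 16 4
f 15 1 17
f 15 17 16
f 16 17 18
f 16 18 4
f 17 1 19
f 17 19 18
f 18 19 20
f 18 20 4
f 19 1 21
f 19 21 20
f 20 21 22
f 20 22 4
f 21 1 23
f 21 23 22
f 22 23 24
f 22 24 4
f 23 1 25
f 23 25 24
f 24 25 26
f 24 26 4
f 25 1 27
f 25 27 26
f 26 27 28
f 26 28 4
f 27 1 29
f 27 29 28
f 28 29 30
f 28 30 4
f 29 1 31
f 29 31 30
f 30 31 32
f 30 32 4
f 31 1 33
f 31 33 32
f 32 33 34
f 32 34 4
f 33 1 2
f 33 2 34
f 34 2 3
f 34 3 4
f 36 35 38
f 36 38 37
f 38 35 39
f 38 39 37
f 39 35 40
f 39 40 37
f 40 35 41
f 40 41 37
f 41 35 42
f 41 42 37
f 42 35 43
f 42 43 37
f 43 35 44
f 43 44 37
f 44 35 45
f 44 45 37
f 45 35 46
f 45 46 37
f 46 35 47
f 46 47 37
f 47 35 48
f 47 48 37
f 48 35 49
f 48 49 37
f 49 35 50
f 49 50 37
f 50 35 51
f 50 51 37
f 51 35 52
f 51 52 37
f 52 35 36
f 52 36 37



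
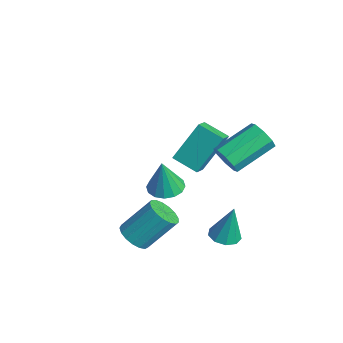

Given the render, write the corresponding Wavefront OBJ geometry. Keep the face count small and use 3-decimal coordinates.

v 3.397 3.078 3.507
v 3.851 2.906 4.052
v 3.497 4.649 4.898
v 3.043 4.822 4.353
v 4.111 3.163 3.63
v 3.758 4.907 4.476
v 3.953 3.371 3.136
v 3.6 5.115 3.982
v 3.469 3.407 2.859
v 3.116 5.151 3.705
v 2.943 3.251 2.962
v 2.589 4.994 3.808
v 2.682 2.993 3.384
v 2.329 4.737 4.23
v 2.84 2.785 3.878
v 2.487 4.529 4.724
v 3.324 2.749 4.155
v 2.971 4.493 5.001
v -1.397 2.868 0.448
v -1.533 4.081 2.169
v -0.483 3.621 -0.011
v -0.619 4.834 1.71
v -0.781 2.366 0.85
v -0.917 3.579 2.571
v 0.133 3.119 0.391
v -0.003 4.332 2.112
v -1.691 2.396 -1.685
v -1.209 1.725 -1.839
v -1.489 2.144 0.045
v -0.933 2.061 -1.822
v -0.86 2.486 -1.769
v -1.01 2.887 -1.693
v -1.343 3.157 -1.615
v -1.769 3.222 -1.556
v -2.174 3.066 -1.531
v -2.449 2.73 -1.548
v -2.522 2.305 -1.601
v -2.372 1.904 -1.677
v -2.04 1.634 -1.755
v -1.614 1.569 -1.814
v 3.303 -0.721 -0.211
v 4.058 -0.761 -0.294
v 4.271 0.441 1.069
v 3.517 0.481 1.151
v 3.96 -0.491 -0.517
v 4.173 0.711 0.846
v 3.712 -0.274 -0.67
v 3.925 0.929 0.693
v 3.37 -0.159 -0.718
v 3.583 1.044 0.645
v 3.013 -0.173 -0.65
v 3.226 1.03 0.713
v 2.722 -0.312 -0.481
v 2.936 0.89 0.881
v 2.565 -0.546 -0.251
v 2.778 0.657 1.112
v 2.577 -0.819 -0.011
v 2.79 0.383 1.351
v 2.755 -1.07 0.182
v 2.968 0.132 1.545
v 3.059 -1.241 0.286
v 3.272 -0.039 1.649
v 3.419 -1.293 0.275
v 3.632 -0.091 1.638
v 3.752 -1.214 0.153
v 3.965 -0.012 1.516
v 3.983 -1.022 -0.052
v 4.196 0.18 1.311
v 3.35 3.116 -1.186
v 3.991 3.371 -1.305
v 3.55 3.424 0.546
v 3.667 3.723 -1.33
v 3.195 3.791 -1.288
v 2.796 3.543 -1.198
v 2.656 3.095 -1.102
v 2.841 2.657 -1.046
v 3.264 2.434 -1.055
v 3.728 2.53 -1.125
v 4.015 2.9 -1.224
f 2 1 5
f 2 5 3
f 3 5 6
f 3 6 4
f 5 1 7
f 5 7 6
f 6 7 8
f 6 8 4
f 7 1 9
f 7 9 8
f 8 9 10
f 8 10 4
f 9 1 11
f 9 11 10
f 10 11 12
f 10 12 4
f 11 1 13
f 11 13 12
f 12 13 14
f 12 14 4
f 13 1 15
f 13 15 14
f 14 15 16
f 14 16 4
f 15 1 17
f 15 17 16
f 16 17 18
f 16 18 4
f 17 1 2
f 17 2 18
f 18 2 3
f 18 3 4
f 20 22 19
f 23 20 19
f 19 22 21
f 21 23 19
f 20 26 22
f 24 20 23
f 24 26 20
f 22 26 21
f 25 23 21
f 21 26 25
f 25 24 23
f 26 24 25
f 28 27 30
f 28 30 29
f 30 27 31
f 30 31 29
f 31 27 32
f 31 32 29
f 32 27 33
f 32 33 29
f 33 27 34
f 33 34 29
f 34 27 35
f 34 35 29
f 35 27 36
f 35 36 29
f 36 27 37
f 36 37 29
f 37 27 38
f 37 38 29
f 38 27 39
f 38 39 29
f 39 27 40
f 39 40 29
f 40 27 28
f 40 28 29
f 42 41 45
f 42 45 43
f 43 45 46
f 43 46 44
f 45 41 47
f 45 47 46
f 46 47 48
f 46 48 44
f 47 41 49
f 47 49 48
f 48 49 50
f 48 50 44
f 49 41 51
f 49 51 50
f 50 51 52
f 50 52 44
f 51 41 53
f 51 53 52
f 52 53 54
f 52 54 44
f 53 41 55
f 53 55 54
f 54 55 56
f 54 56 44
f 55 41 57
f 55 57 56
f 56 57 58
f 56 58 44
f 57 41 59
f 57 59 58
f 58 59 60
f 58 60 44
f 59 41 61
f 59 61 60
f 60 61 62
f 60 62 44
f 61 41 63
f 61 63 62
f 62 63 64
f 62 64 44
f 63 41 65
f 63 65 64
f 64 65 66
f 64 66 44
f 65 41 67
f 65 67 66
f 66 67 68
f 66 68 44
f 67 41 42
f 67 42 68
f 68 42 43
f 68 43 44
f 70 69 72
f 70 72 71
f 72 69 73
f 72 73 71
f 73 69 74
f 73 74 71
f 74 69 75
f 74 75 71
f 75 69 76
f 75 76 71
f 76 69 77
f 76 77 71
f 77 69 78
f 77 78 71
f 78 69 79
f 78 79 71
f 79 69 70
f 79 70 71



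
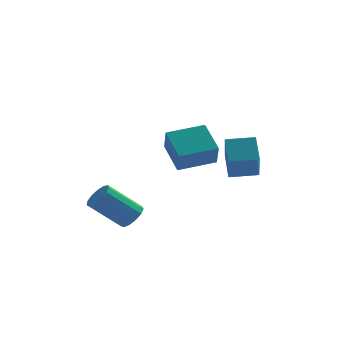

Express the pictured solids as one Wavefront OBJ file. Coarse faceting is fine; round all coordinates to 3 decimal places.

v 2.19 0.887 1.996
v 2.019 1.929 2.961
v 2.191 2.192 0.588
v 2.02 3.234 1.553
v 3.54 1.006 2.107
v 3.369 2.048 3.072
v 3.541 2.311 0.699
v 3.37 3.353 1.664
v -1.758 -2.85 0.114
v -1.364 -3.293 0.467
v -2.767 -3.513 1.759
v -3.162 -3.07 1.406
v -1.287 -2.94 0.61
v -2.691 -3.159 1.902
v -1.36 -2.558 0.596
v -2.763 -2.778 1.888
v -1.56 -2.269 0.429
v -2.963 -2.489 1.721
v -1.822 -2.165 0.161
v -3.225 -2.384 1.453
v -2.064 -2.278 -0.121
v -3.467 -2.498 1.171
v -2.209 -2.573 -0.329
v -3.613 -2.793 0.964
v -2.211 -2.956 -0.396
v -3.614 -3.176 0.896
v -2.069 -3.305 -0.301
v -3.473 -3.525 0.991
v -1.829 -3.51 -0.075
v -3.232 -3.73 1.217
v -1.566 -3.505 0.212
v -2.969 -3.725 1.504
v 0.053 -1.149 2.194
v 0.142 -1.902 3.25
v -0.549 0.095 3.132
v -0.459 -0.658 4.188
v 1.699 -0.562 2.472
v 1.789 -1.315 3.528
v 1.098 0.682 3.41
v 1.187 -0.071 4.466
f 2 4 1
f 5 2 1
f 1 4 3
f 3 5 1
f 2 8 4
f 6 2 5
f 6 8 2
f 4 8 3
f 7 5 3
f 3 8 7
f 7 6 5
f 8 6 7
f 10 9 13
f 10 13 11
f 11 13 14
f 11 14 12
f 13 9 15
f 13 15 14
f 14 15 16
f 14 16 12
f 15 9 17
f 15 17 16
f 16 17 18
f 16 18 12
f 17 9 19
f 17 19 18
f 18 19 20
f 18 20 12
f 19 9 21
f 19 21 20
f 20 21 22
f 20 22 12
f 21 9 23
f 21 23 22
f 22 23 24
f 22 24 12
f 23 9 25
f 23 25 24
f 24 25 26
f 24 26 12
f 25 9 27
f 25 27 26
f 26 27 28
f 26 28 12
f 27 9 29
f 27 29 28
f 28 29 30
f 28 30 12
f 29 9 31
f 29 31 30
f 30 31 32
f 30 32 12
f 31 9 10
f 31 10 32
f 32 10 11
f 32 11 12
f 34 36 33
f 37 34 33
f 33 36 35
f 35 37 33
f 34 40 36
f 38 34 37
f 38 40 34
f 36 40 35
f 39 37 35
f 35 40 39
f 39 38 37
f 40 38 39



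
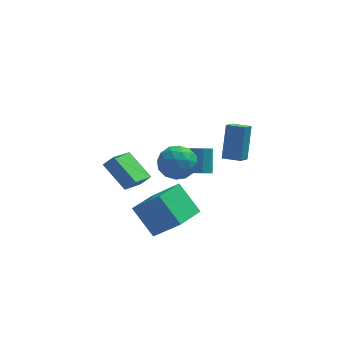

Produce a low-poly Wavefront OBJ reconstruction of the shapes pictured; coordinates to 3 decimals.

v -3.344 2.49 -2.999
v -4.522 3.766 -1.891
v -2.473 4.091 -3.916
v -3.651 5.367 -2.807
v -2.749 2.513 -2.393
v -3.927 3.789 -1.284
v -1.878 4.114 -3.309
v -3.056 5.39 -2.201
v -2.986 -1.788 -0.879
v -1.601 -2.441 0.644
v -1.903 -0.249 -1.206
v -0.517 -0.902 0.317
v -1.923 -2.838 -2.297
v -0.537 -3.491 -0.774
v -0.839 -1.299 -2.624
v 0.546 -1.952 -1.101
v 0.771 2.849 -2.001
v 1.419 2.993 -2.15
v 1.476 4.016 -0.908
v 0.829 3.871 -0.759
v 1.205 3.243 -2.346
v 1.262 4.266 -1.104
v 0.853 3.368 -2.432
v 0.91 4.391 -1.191
v 0.475 3.328 -2.382
v 0.532 4.35 -1.14
v 0.191 3.135 -2.21
v 0.249 4.158 -0.968
v 0.092 2.852 -1.972
v 0.149 3.875 -0.73
v 0.208 2.567 -1.743
v 0.265 3.59 -0.502
v 0.503 2.372 -1.596
v 0.561 3.395 -0.354
v 0.884 2.328 -1.578
v 0.941 3.351 -0.336
v 1.228 2.45 -1.693
v 1.285 3.473 -0.451
v 1.428 2.697 -1.907
v 1.485 3.72 -0.665
v 2.082 -0.102 1.78
v 1.684 -0.856 2.283
v 2.344 0.963 3.582
v 1.946 0.21 4.086
v 3.034 -0.53 1.894
v 2.636 -1.283 2.398
v 3.296 0.536 3.697
v 2.898 -0.218 4.2
v -1.341 1.157 1.175
v -0.436 1.877 1.136
v -0.644 0.203 -0.276
v 0.261 0.923 -0.315
v 0.143 0.189 0.572
v -0.288 0.779 1.468
v -0.792 1.301 -0.608
v -1.223 1.891 0.288
v -0.097 1.966 0.034
v 0.481 1.279 0.764
v -1.561 0.801 0.096
v -0.983 0.114 0.826
v -0.95 1.601 1.283
v -0.13 0.479 -0.423
v -0.2 0.048 0.098
v 0.332 0.471 0.076
v -0.863 0.955 1.478
v -0.331 1.378 1.456
v 0.009 0.386 1.124
v -0.749 0.702 -0.596
v -0.217 1.125 -0.618
v -1.412 1.609 0.784
v -0.88 2.032 0.762
v -1.089 1.694 -0.264
v -0.219 2.076 0.613
v 0.191 1.515 -0.24
v -0.427 1.738 -0.413
v -0.681 2.084 0.114
v 0.121 1.672 1.041
v 0.531 1.111 0.189
v 0.461 0.68 0.709
v 0.208 1.027 1.237
v 0.32 1.724 0.394
v -1.611 0.969 0.671
v -1.201 0.408 -0.181
v -1.288 1.053 -0.377
v -1.541 1.4 0.151
v -1.271 0.565 1.1
v -0.861 0.004 0.247
v -0.399 -0.004 0.746
v -0.653 0.342 1.273
v -1.4 0.356 0.466
f 2 4 1
f 5 2 1
f 1 4 3
f 3 5 1
f 2 8 4
f 6 2 5
f 6 8 2
f 4 8 3
f 7 5 3
f 3 8 7
f 7 6 5
f 8 6 7
f 10 12 9
f 13 10 9
f 9 12 11
f 11 13 9
f 10 16 12
f 14 10 13
f 14 16 10
f 12 16 11
f 15 13 11
f 11 16 15
f 15 14 13
f 16 14 15
f 18 17 21
f 18 21 19
f 19 21 22
f 19 22 20
f 21 17 23
f 21 23 22
f 22 23 24
f 22 24 20
f 23 17 25
f 23 25 24
f 24 25 26
f 24 26 20
f 25 17 27
f 25 27 26
f 26 27 28
f 26 28 20
f 27 17 29
f 27 29 28
f 28 29 30
f 28 30 20
f 29 17 31
f 29 31 30
f 30 31 32
f 30 32 20
f 31 17 33
f 31 33 32
f 32 33 34
f 32 34 20
f 33 17 35
f 33 35 34
f 34 35 36
f 34 36 20
f 35 17 37
f 35 37 36
f 36 37 38
f 36 38 20
f 37 17 39
f 37 39 38
f 38 39 40
f 38 40 20
f 39 17 18
f 39 18 40
f 40 18 19
f 40 19 20
f 42 44 41
f 45 42 41
f 41 44 43
f 43 45 41
f 42 48 44
f 46 42 45
f 46 48 42
f 44 48 43
f 47 45 43
f 43 48 47
f 47 46 45
f 48 46 47
f 49 86 65
f 86 60 89
f 65 89 54
f 86 89 65
f 49 65 61
f 65 54 66
f 61 66 50
f 65 66 61
f 49 61 70
f 61 50 71
f 70 71 56
f 61 71 70
f 49 70 82
f 70 56 85
f 82 85 59
f 70 85 82
f 49 82 86
f 82 59 90
f 86 90 60
f 82 90 86
f 50 66 77
f 66 54 80
f 77 80 58
f 66 80 77
f 54 89 67
f 89 60 88
f 67 88 53
f 89 88 67
f 60 90 87
f 90 59 83
f 87 83 51
f 90 83 87
f 59 85 84
f 85 56 72
f 84 72 55
f 85 72 84
f 56 71 76
f 71 50 73
f 76 73 57
f 71 73 76
f 52 78 64
f 78 58 79
f 64 79 53
f 78 79 64
f 52 64 62
f 64 53 63
f 62 63 51
f 64 63 62
f 52 62 69
f 62 51 68
f 69 68 55
f 62 68 69
f 52 69 74
f 69 55 75
f 74 75 57
f 69 75 74
f 52 74 78
f 74 57 81
f 78 81 58
f 74 81 78
f 53 79 67
f 79 58 80
f 67 80 54
f 79 80 67
f 51 63 87
f 63 53 88
f 87 88 60
f 63 88 87
f 55 68 84
f 68 51 83
f 84 83 59
f 68 83 84
f 57 75 76
f 75 55 72
f 76 72 56
f 75 72 76
f 58 81 77
f 81 57 73
f 77 73 50
f 81 73 77



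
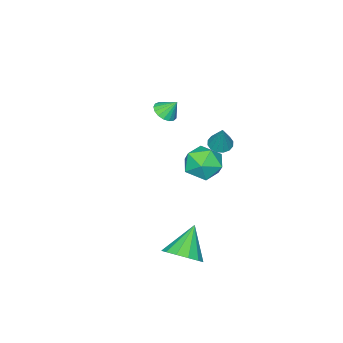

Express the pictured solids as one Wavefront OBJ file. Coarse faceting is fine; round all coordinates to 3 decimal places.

v -1.096 1.625 -1.322
v -0.698 2.172 -0.436
v -0.402 0.088 -0.684
v -0.004 0.635 0.202
v -1.103 0.493 0.082
v -1.532 1.443 -0.312
v 0.432 0.817 -0.808
v 0.003 1.767 -1.202
v 0.246 1.673 -0.118
v -0.703 1.472 0.432
v -0.397 0.788 -1.552
v -1.346 0.587 -1.002
v 1.182 3.584 2.952
v 1.493 4.026 2.691
v 1.638 4.076 4.328
v 1.211 4.146 2.742
v 0.921 4.115 2.849
v 0.701 3.942 2.984
v 0.61 3.673 3.11
v 0.672 3.381 3.194
v 0.871 3.143 3.213
v 1.153 3.023 3.162
v 1.443 3.054 3.055
v 1.663 3.227 2.92
v 1.754 3.496 2.794
v 1.692 3.788 2.71
v -1.315 -1.968 1.321
v -0.974 -1.428 1.059
v -1.565 -1.412 2.139
v -1.281 -1.393 0.941
v -1.595 -1.489 0.91
v -1.846 -1.695 0.974
v -1.974 -1.963 1.117
v -1.952 -2.233 1.307
v -1.784 -2.441 1.5
v -1.509 -2.542 1.652
v -1.189 -2.51 1.728
v -0.898 -2.355 1.711
v -0.703 -2.111 1.605
v -0.648 -1.834 1.433
v -0.746 -1.588 1.236
v 4.413 4.089 -2.835
v 5.158 3.772 -2.231
v 3.207 3.791 -1.505
v 5.111 4.333 -2.148
v 4.843 4.817 -2.283
v 4.438 5.069 -2.593
v 4.025 5.01 -2.98
v 3.735 4.659 -3.321
v 3.66 4.127 -3.508
v 3.824 3.582 -3.481
v 4.175 3.199 -3.25
v 4.601 3.098 -2.886
v 4.968 3.312 -2.507
f 1 12 6
f 1 6 2
f 1 2 8
f 1 8 11
f 1 11 12
f 2 6 10
f 6 12 5
f 12 11 3
f 11 8 7
f 8 2 9
f 4 10 5
f 4 5 3
f 4 3 7
f 4 7 9
f 4 9 10
f 5 10 6
f 3 5 12
f 7 3 11
f 9 7 8
f 10 9 2
f 14 13 16
f 14 16 15
f 16 13 17
f 16 17 15
f 17 13 18
f 17 18 15
f 18 13 19
f 18 19 15
f 19 13 20
f 19 20 15
f 20 13 21
f 20 21 15
f 21 13 22
f 21 22 15
f 22 13 23
f 22 23 15
f 23 13 24
f 23 24 15
f 24 13 25
f 24 25 15
f 25 13 26
f 25 26 15
f 26 13 14
f 26 14 15
f 28 27 30
f 28 30 29
f 30 27 31
f 30 31 29
f 31 27 32
f 31 32 29
f 32 27 33
f 32 33 29
f 33 27 34
f 33 34 29
f 34 27 35
f 34 35 29
f 35 27 36
f 35 36 29
f 36 27 37
f 36 37 29
f 37 27 38
f 37 38 29
f 38 27 39
f 38 39 29
f 39 27 40
f 39 40 29
f 40 27 41
f 40 41 29
f 41 27 28
f 41 28 29
f 43 42 45
f 43 45 44
f 45 42 46
f 45 46 44
f 46 42 47
f 46 47 44
f 47 42 48
f 47 48 44
f 48 42 49
f 48 49 44
f 49 42 50
f 49 50 44
f 50 42 51
f 50 51 44
f 51 42 52
f 51 52 44
f 52 42 53
f 52 53 44
f 53 42 54
f 53 54 44
f 54 42 43
f 54 43 44



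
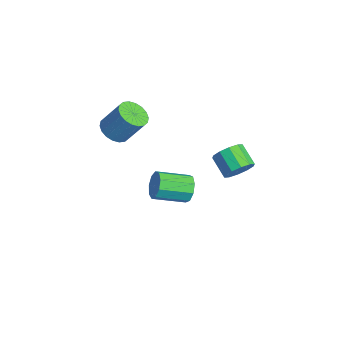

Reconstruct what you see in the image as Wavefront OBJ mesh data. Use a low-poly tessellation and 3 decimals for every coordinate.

v -3.72 -1.886 2.374
v -3.283 -1.311 1.888
v -2.784 -0.48 3.321
v -3.22 -1.054 3.806
v -3.634 -1.15 1.917
v -3.135 -0.319 3.35
v -4.002 -1.135 2.036
v -3.503 -0.304 3.469
v -4.314 -1.268 2.223
v -3.815 -0.437 3.656
v -4.508 -1.524 2.439
v -4.009 -0.693 3.872
v -4.546 -1.852 2.642
v -4.047 -1.021 4.075
v -4.421 -2.186 2.792
v -3.922 -1.355 4.225
v -4.156 -2.46 2.859
v -3.657 -1.629 4.292
v -3.805 -2.621 2.83
v -3.306 -1.79 4.263
v -3.437 -2.636 2.711
v -2.938 -1.805 4.144
v -3.125 -2.503 2.524
v -2.626 -1.672 3.957
v -2.931 -2.247 2.308
v -2.432 -1.416 3.741
v -2.893 -1.919 2.105
v -2.394 -1.088 3.538
v -3.018 -1.585 1.955
v -2.519 -0.754 3.388
v 0.139 3.224 0.961
v 0.542 2.664 1.439
v -0.556 2.436 2.098
v -0.959 2.996 1.619
v 0.583 3.128 1.668
v -0.515 2.9 2.326
v 0.454 3.629 1.626
v -0.644 3.401 2.284
v 0.204 3.976 1.33
v -0.893 3.748 1.989
v -0.07 4.035 0.893
v -1.168 3.807 1.552
v -0.264 3.784 0.482
v -1.362 3.556 1.141
v -0.305 3.32 0.254
v -1.403 3.092 0.912
v -0.176 2.819 0.296
v -1.274 2.591 0.954
v 0.073 2.472 0.591
v -1.024 2.244 1.25
v 0.348 2.413 1.028
v -0.75 2.185 1.687
v -3.335 1.834 -3.181
v -2.928 2.018 -2.469
v -3.199 0.29 -1.867
v -3.605 0.106 -2.579
v -3.489 2.127 -2.409
v -3.76 0.399 -1.807
v -3.978 2.099 -2.71
v -4.249 0.371 -2.108
v -4.165 1.947 -3.232
v -4.436 0.219 -2.63
v -3.964 1.742 -3.729
v -4.235 0.014 -3.127
v -3.468 1.58 -3.97
v -3.739 -0.148 -3.368
v -2.91 1.537 -3.842
v -3.181 -0.191 -3.24
v -2.55 1.633 -3.405
v -2.821 -0.095 -2.802
v -2.557 1.823 -2.862
v -2.828 0.095 -2.26
f 2 1 5
f 2 5 3
f 3 5 6
f 3 6 4
f 5 1 7
f 5 7 6
f 6 7 8
f 6 8 4
f 7 1 9
f 7 9 8
f 8 9 10
f 8 10 4
f 9 1 11
f 9 11 10
f 10 11 12
f 10 12 4
f 11 1 13
f 11 13 12
f 12 13 14
f 12 14 4
f 13 1 15
f 13 15 14
f 14 15 16
f 14 16 4
f 15 1 17
f 15 17 16
f 16 17 18
f 16 18 4
f 17 1 19
f 17 19 18
f 18 19 20
f 18 20 4
f 19 1 21
f 19 21 20
f 20 21 22
f 20 22 4
f 21 1 23
f 21 23 22
f 22 23 24
f 22 24 4
f 23 1 25
f 23 25 24
f 24 25 26
f 24 26 4
f 25 1 27
f 25 27 26
f 26 27 28
f 26 28 4
f 27 1 29
f 27 29 28
f 28 29 30
f 28 30 4
f 29 1 2
f 29 2 30
f 30 2 3
f 30 3 4
f 32 31 35
f 32 35 33
f 33 35 36
f 33 36 34
f 35 31 37
f 35 37 36
f 36 37 38
f 36 38 34
f 37 31 39
f 37 39 38
f 38 39 40
f 38 40 34
f 39 31 41
f 39 41 40
f 40 41 42
f 40 42 34
f 41 31 43
f 41 43 42
f 42 43 44
f 42 44 34
f 43 31 45
f 43 45 44
f 44 45 46
f 44 46 34
f 45 31 47
f 45 47 46
f 46 47 48
f 46 48 34
f 47 31 49
f 47 49 48
f 48 49 50
f 48 50 34
f 49 31 51
f 49 51 50
f 50 51 52
f 50 52 34
f 51 31 32
f 51 32 52
f 52 32 33
f 52 33 34
f 54 53 57
f 54 57 55
f 55 57 58
f 55 58 56
f 57 53 59
f 57 59 58
f 58 59 60
f 58 60 56
f 59 53 61
f 59 61 60
f 60 61 62
f 60 62 56
f 61 53 63
f 61 63 62
f 62 63 64
f 62 64 56
f 63 53 65
f 63 65 64
f 64 65 66
f 64 66 56
f 65 53 67
f 65 67 66
f 66 67 68
f 66 68 56
f 67 53 69
f 67 69 68
f 68 69 70
f 68 70 56
f 69 53 71
f 69 71 70
f 70 71 72
f 70 72 56
f 71 53 54
f 71 54 72
f 72 54 55
f 72 55 56



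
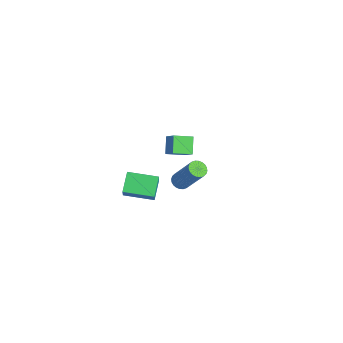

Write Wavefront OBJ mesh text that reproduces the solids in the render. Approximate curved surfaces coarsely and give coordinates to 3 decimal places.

v -2.58 -4.537 -2.784
v -3.505 -3.906 -2.085
v -1.69 -3.04 -2.956
v -2.615 -2.409 -2.258
v -2.045 -4.751 -1.882
v -2.97 -4.12 -1.184
v -1.155 -3.254 -2.055
v -2.08 -2.623 -1.356
v 2.632 -3.276 2.968
v 3.067 -3.498 2.787
v 4.082 -2.965 4.57
v 3.648 -2.744 4.752
v 3.087 -3.308 2.719
v 4.103 -2.775 4.502
v 3.039 -3.113 2.688
v 4.054 -2.58 4.471
v 2.928 -2.943 2.7
v 3.944 -2.411 4.484
v 2.773 -2.824 2.753
v 3.788 -2.292 4.537
v 2.596 -2.774 2.839
v 3.611 -2.241 4.622
v 2.425 -2.8 2.944
v 3.44 -2.268 4.728
v 2.285 -2.899 3.054
v 3.3 -2.366 4.837
v 2.198 -3.055 3.15
v 3.213 -2.522 4.933
v 2.177 -3.245 3.218
v 3.193 -2.712 5.001
v 2.226 -3.44 3.249
v 3.241 -2.907 5.032
v 2.336 -3.609 3.236
v 3.352 -3.077 5.02
v 2.492 -3.728 3.183
v 3.507 -3.196 4.967
v 2.669 -3.779 3.098
v 3.684 -3.246 4.881
v 2.84 -3.752 2.992
v 3.855 -3.22 4.776
v 2.98 -3.654 2.883
v 3.995 -3.121 4.666
v -4.786 -1.112 -0.731
v -3.975 -0.991 0.031
v -4.621 -0.008 -1.082
v -3.809 0.113 -0.32
v -4.011 -1.473 -1.5
v -3.199 -1.352 -0.738
v -3.845 -0.369 -1.851
v -3.034 -0.248 -1.089
f 2 4 1
f 5 2 1
f 1 4 3
f 3 5 1
f 2 8 4
f 6 2 5
f 6 8 2
f 4 8 3
f 7 5 3
f 3 8 7
f 7 6 5
f 8 6 7
f 10 9 13
f 10 13 11
f 11 13 14
f 11 14 12
f 13 9 15
f 13 15 14
f 14 15 16
f 14 16 12
f 15 9 17
f 15 17 16
f 16 17 18
f 16 18 12
f 17 9 19
f 17 19 18
f 18 19 20
f 18 20 12
f 19 9 21
f 19 21 20
f 20 21 22
f 20 22 12
f 21 9 23
f 21 23 22
f 22 23 24
f 22 24 12
f 23 9 25
f 23 25 24
f 24 25 26
f 24 26 12
f 25 9 27
f 25 27 26
f 26 27 28
f 26 28 12
f 27 9 29
f 27 29 28
f 28 29 30
f 28 30 12
f 29 9 31
f 29 31 30
f 30 31 32
f 30 32 12
f 31 9 33
f 31 33 32
f 32 33 34
f 32 34 12
f 33 9 35
f 33 35 34
f 34 35 36
f 34 36 12
f 35 9 37
f 35 37 36
f 36 37 38
f 36 38 12
f 37 9 39
f 37 39 38
f 38 39 40
f 38 40 12
f 39 9 41
f 39 41 40
f 40 41 42
f 40 42 12
f 41 9 10
f 41 10 42
f 42 10 11
f 42 11 12
f 44 46 43
f 47 44 43
f 43 46 45
f 45 47 43
f 44 50 46
f 48 44 47
f 48 50 44
f 46 50 45
f 49 47 45
f 45 50 49
f 49 48 47
f 50 48 49



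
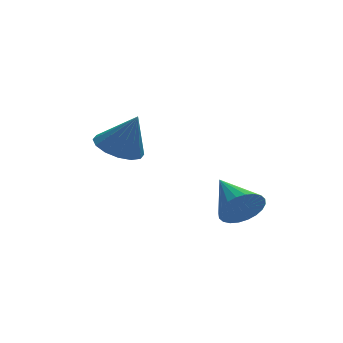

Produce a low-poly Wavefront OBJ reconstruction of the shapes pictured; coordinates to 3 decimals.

v -3.917 1.646 -0.778
v -2.95 1.965 -1.073
v -3.263 1.214 0.898
v -3.189 2.412 -0.864
v -3.623 2.654 -0.632
v -4.136 2.627 -0.439
v -4.59 2.336 -0.337
v -4.864 1.861 -0.353
v -4.884 1.328 -0.483
v -4.645 0.88 -0.692
v -4.21 0.638 -0.924
v -3.697 0.666 -1.116
v -3.243 0.957 -1.219
v -2.97 1.432 -1.203
v -0.611 -3.178 -2.451
v -0.24 -2.777 -3.229
v -0.889 -1.402 -1.669
v -0.599 -2.794 -3.32
v -0.96 -2.868 -3.278
v -1.268 -2.99 -3.111
v -1.475 -3.14 -2.843
v -1.551 -3.296 -2.516
v -1.484 -3.434 -2.179
v -1.284 -3.533 -1.883
v -0.982 -3.578 -1.673
v -0.623 -3.562 -1.582
v -0.262 -3.488 -1.623
v 0.046 -3.366 -1.791
v 0.253 -3.215 -2.058
v 0.329 -3.059 -2.386
v 0.262 -2.921 -2.723
v 0.062 -2.822 -3.019
f 2 1 4
f 2 4 3
f 4 1 5
f 4 5 3
f 5 1 6
f 5 6 3
f 6 1 7
f 6 7 3
f 7 1 8
f 7 8 3
f 8 1 9
f 8 9 3
f 9 1 10
f 9 10 3
f 10 1 11
f 10 11 3
f 11 1 12
f 11 12 3
f 12 1 13
f 12 13 3
f 13 1 14
f 13 14 3
f 14 1 2
f 14 2 3
f 16 15 18
f 16 18 17
f 18 15 19
f 18 19 17
f 19 15 20
f 19 20 17
f 20 15 21
f 20 21 17
f 21 15 22
f 21 22 17
f 22 15 23
f 22 23 17
f 23 15 24
f 23 24 17
f 24 15 25
f 24 25 17
f 25 15 26
f 25 26 17
f 26 15 27
f 26 27 17
f 27 15 28
f 27 28 17
f 28 15 29
f 28 29 17
f 29 15 30
f 29 30 17
f 30 15 31
f 30 31 17
f 31 15 32
f 31 32 17
f 32 15 16
f 32 16 17



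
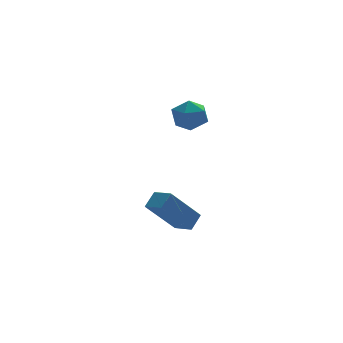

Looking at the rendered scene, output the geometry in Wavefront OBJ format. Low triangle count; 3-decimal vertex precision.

v -0.382 -0.95 -2.833
v 0.125 -0.485 -2.317
v -0.85 -0.163 -3.083
v -0.344 0.302 -2.566
v 0.924 -0.662 -4.374
v 1.43 -0.197 -3.857
v 0.455 0.125 -4.623
v 0.962 0.59 -4.107
v 1.24 1.712 1.525
v 1.681 1.542 0.83
v 0.899 0.398 1.63
v 1.34 0.228 0.935
v 1.739 0.451 1.641
v 1.949 1.263 1.576
v 0.631 0.677 0.884
v 0.841 1.489 0.819
v 1.305 0.902 0.433
v 1.989 0.762 0.901
v 0.591 1.178 1.559
v 1.275 1.038 2.027
f 2 4 1
f 5 2 1
f 1 4 3
f 3 5 1
f 2 8 4
f 6 2 5
f 6 8 2
f 4 8 3
f 7 5 3
f 3 8 7
f 7 6 5
f 8 6 7
f 9 20 14
f 9 14 10
f 9 10 16
f 9 16 19
f 9 19 20
f 10 14 18
f 14 20 13
f 20 19 11
f 19 16 15
f 16 10 17
f 12 18 13
f 12 13 11
f 12 11 15
f 12 15 17
f 12 17 18
f 13 18 14
f 11 13 20
f 15 11 19
f 17 15 16
f 18 17 10



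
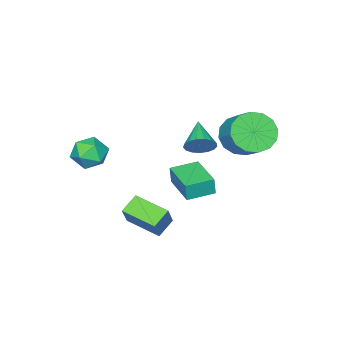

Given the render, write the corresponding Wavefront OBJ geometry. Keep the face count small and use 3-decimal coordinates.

v -2.102 -0.897 -3.503
v -2.044 -0.934 -2.615
v -1.32 0.791 -3.482
v -1.262 0.753 -2.595
v -0.898 -1.453 -3.605
v -0.84 -1.491 -2.718
v -0.116 0.234 -3.585
v -0.058 0.197 -2.697
v 0.394 1.473 0.649
v 0.739 1.576 1.261
v -0.494 0.507 1.311
v 0.491 1.808 1.267
v 0.221 1.964 1.131
v -0.009 2.007 0.885
v -0.147 1.927 0.585
v -0.161 1.744 0.299
v -0.047 1.498 0.093
v 0.168 1.247 0.015
v 0.434 1.047 0.082
v 0.692 0.945 0.279
v 0.881 0.963 0.56
v 0.959 1.099 0.862
v 0.908 1.32 1.115
v -1.195 2.355 0.973
v -0.561 1.674 1.437
v -0.031 2.805 2.372
v -0.665 3.485 1.907
v -0.273 1.876 1.029
v 0.256 3.007 1.964
v -0.233 2.206 0.606
v 0.297 3.337 1.541
v -0.45 2.577 0.282
v 0.08 3.708 1.216
v -0.867 2.887 0.142
v -0.337 4.018 1.077
v -1.372 3.055 0.225
v -0.842 4.186 1.16
v -1.829 3.035 0.508
v -1.299 4.166 1.443
v -2.116 2.833 0.916
v -1.587 3.964 1.851
v -2.157 2.503 1.339
v -1.627 3.634 2.274
v -1.94 2.132 1.664
v -1.41 3.263 2.598
v -1.523 1.822 1.803
v -0.993 2.953 2.738
v -1.018 1.654 1.72
v -0.488 2.785 2.655
v 4.192 0.985 -2.272
v 3.352 0.927 -1.792
v 3.909 2.54 -2.579
v 3.069 2.482 -2.098
v 4.771 1.298 -1.222
v 3.931 1.24 -0.741
v 4.488 2.853 -1.528
v 3.648 2.795 -1.048
v 3.15 -1.677 0.389
v 3.555 -1.032 -0.058
v 4.305 -1.828 1.218
v 4.71 -1.183 0.771
v 4.022 -0.995 1.293
v 3.309 -0.901 0.78
v 4.551 -1.959 0.38
v 3.838 -1.865 -0.133
v 4.421 -1.206 -0.063
v 4.094 -0.61 0.501
v 3.766 -2.25 0.659
v 3.439 -1.654 1.223
f 2 4 1
f 5 2 1
f 1 4 3
f 3 5 1
f 2 8 4
f 6 2 5
f 6 8 2
f 4 8 3
f 7 5 3
f 3 8 7
f 7 6 5
f 8 6 7
f 10 9 12
f 10 12 11
f 12 9 13
f 12 13 11
f 13 9 14
f 13 14 11
f 14 9 15
f 14 15 11
f 15 9 16
f 15 16 11
f 16 9 17
f 16 17 11
f 17 9 18
f 17 18 11
f 18 9 19
f 18 19 11
f 19 9 20
f 19 20 11
f 20 9 21
f 20 21 11
f 21 9 22
f 21 22 11
f 22 9 23
f 22 23 11
f 23 9 10
f 23 10 11
f 25 24 28
f 25 28 26
f 26 28 29
f 26 29 27
f 28 24 30
f 28 30 29
f 29 30 31
f 29 31 27
f 30 24 32
f 30 32 31
f 31 32 33
f 31 33 27
f 32 24 34
f 32 34 33
f 33 34 35
f 33 35 27
f 34 24 36
f 34 36 35
f 35 36 37
f 35 37 27
f 36 24 38
f 36 38 37
f 37 38 39
f 37 39 27
f 38 24 40
f 38 40 39
f 39 40 41
f 39 41 27
f 40 24 42
f 40 42 41
f 41 42 43
f 41 43 27
f 42 24 44
f 42 44 43
f 43 44 45
f 43 45 27
f 44 24 46
f 44 46 45
f 45 46 47
f 45 47 27
f 46 24 48
f 46 48 47
f 47 48 49
f 47 49 27
f 48 24 25
f 48 25 49
f 49 25 26
f 49 26 27
f 51 53 50
f 54 51 50
f 50 53 52
f 52 54 50
f 51 57 53
f 55 51 54
f 55 57 51
f 53 57 52
f 56 54 52
f 52 57 56
f 56 55 54
f 57 55 56
f 58 69 63
f 58 63 59
f 58 59 65
f 58 65 68
f 58 68 69
f 59 63 67
f 63 69 62
f 69 68 60
f 68 65 64
f 65 59 66
f 61 67 62
f 61 62 60
f 61 60 64
f 61 64 66
f 61 66 67
f 62 67 63
f 60 62 69
f 64 60 68
f 66 64 65
f 67 66 59



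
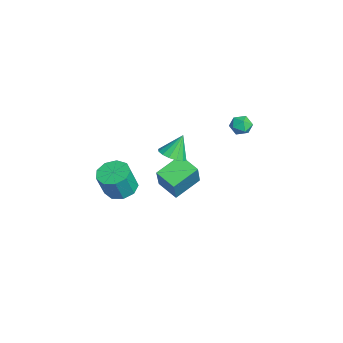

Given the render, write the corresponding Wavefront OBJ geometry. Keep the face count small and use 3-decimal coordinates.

v 1.741 -0.66 1.8
v 2.563 -0.554 1.939
v 1.439 -0.02 3.1
v 2.436 -0.193 1.732
v 2.123 0.043 1.543
v 1.708 0.09 1.423
v 1.302 -0.063 1.404
v 1.013 -0.376 1.491
v 0.919 -0.766 1.661
v 1.046 -1.126 1.868
v 1.359 -1.362 2.057
v 1.774 -1.41 2.177
v 2.18 -1.257 2.196
v 2.469 -0.943 2.109
v 0.392 4.023 2.754
v 0.83 3.496 2.547
v -0.51 3.304 2.673
v -0.072 2.777 2.466
v -0.045 3.023 3.137
v 0.513 3.467 3.187
v -0.193 3.333 2.033
v 0.365 3.777 2.083
v 0.468 3.07 2.102
v 0.56 2.878 2.784
v -0.24 3.922 2.436
v -0.148 3.73 3.118
v 1.493 -1.364 -0.736
v 2.432 -1.635 0.94
v 0.707 0.072 -0.064
v 1.646 -0.199 1.612
v 2.534 -0.581 -1.192
v 3.473 -0.852 0.484
v 1.748 0.855 -0.52
v 2.687 0.584 1.156
v 3.321 -3.662 0.683
v 4.075 -3.068 0.684
v 4.432 -3.523 2.218
v 3.679 -4.118 2.217
v 3.541 -2.754 0.902
v 3.898 -3.209 2.436
v 2.904 -2.865 1.017
v 3.262 -3.32 2.551
v 2.462 -3.349 0.976
v 2.82 -3.805 2.51
v 2.423 -3.98 0.798
v 2.78 -4.436 2.332
v 2.803 -4.462 0.566
v 3.161 -4.918 2.1
v 3.426 -4.57 0.389
v 3.784 -5.026 1.923
v 4 -4.253 0.349
v 4.358 -4.709 1.883
v 4.256 -3.66 0.466
v 4.614 -4.115 2
f 2 1 4
f 2 4 3
f 4 1 5
f 4 5 3
f 5 1 6
f 5 6 3
f 6 1 7
f 6 7 3
f 7 1 8
f 7 8 3
f 8 1 9
f 8 9 3
f 9 1 10
f 9 10 3
f 10 1 11
f 10 11 3
f 11 1 12
f 11 12 3
f 12 1 13
f 12 13 3
f 13 1 14
f 13 14 3
f 14 1 2
f 14 2 3
f 15 26 20
f 15 20 16
f 15 16 22
f 15 22 25
f 15 25 26
f 16 20 24
f 20 26 19
f 26 25 17
f 25 22 21
f 22 16 23
f 18 24 19
f 18 19 17
f 18 17 21
f 18 21 23
f 18 23 24
f 19 24 20
f 17 19 26
f 21 17 25
f 23 21 22
f 24 23 16
f 28 30 27
f 31 28 27
f 27 30 29
f 29 31 27
f 28 34 30
f 32 28 31
f 32 34 28
f 30 34 29
f 33 31 29
f 29 34 33
f 33 32 31
f 34 32 33
f 36 35 39
f 36 39 37
f 37 39 40
f 37 40 38
f 39 35 41
f 39 41 40
f 40 41 42
f 40 42 38
f 41 35 43
f 41 43 42
f 42 43 44
f 42 44 38
f 43 35 45
f 43 45 44
f 44 45 46
f 44 46 38
f 45 35 47
f 45 47 46
f 46 47 48
f 46 48 38
f 47 35 49
f 47 49 48
f 48 49 50
f 48 50 38
f 49 35 51
f 49 51 50
f 50 51 52
f 50 52 38
f 51 35 53
f 51 53 52
f 52 53 54
f 52 54 38
f 53 35 36
f 53 36 54
f 54 36 37
f 54 37 38



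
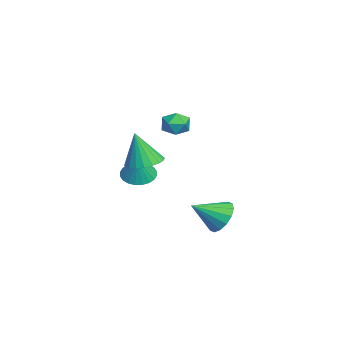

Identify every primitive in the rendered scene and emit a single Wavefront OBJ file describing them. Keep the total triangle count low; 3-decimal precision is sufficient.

v -0.603 -3.194 -2.224
v 0.004 -2.689 -2.566
v 0.043 -3.206 -1.096
v -0.209 -2.461 -2.442
v -0.482 -2.345 -2.285
v -0.773 -2.358 -2.118
v -1.038 -2.498 -1.968
v -1.237 -2.744 -1.856
v -1.339 -3.059 -1.801
v -1.33 -3.394 -1.81
v -1.21 -3.699 -1.882
v -0.997 -3.927 -2.006
v -0.725 -4.043 -2.164
v -0.433 -4.03 -2.33
v -0.168 -3.89 -2.48
v 0.031 -3.644 -2.592
v 0.133 -3.329 -2.647
v 0.124 -2.994 -2.638
v 2.586 -2.855 -0.274
v 3.19 -2.184 -0.097
v 2.554 -3.285 1.474
v 2.856 -2.002 -0.059
v 2.475 -1.968 -0.057
v 2.113 -2.087 -0.093
v 1.833 -2.339 -0.161
v 1.683 -2.68 -0.247
v 1.69 -3.051 -0.339
v 1.851 -3.389 -0.419
v 2.14 -3.634 -0.474
v 2.505 -3.744 -0.494
v 2.885 -3.701 -0.477
v 3.213 -3.511 -0.424
v 3.433 -3.208 -0.345
v 3.506 -2.844 -0.254
v 3.42 -2.482 -0.166
v 1.695 -1.159 1.724
v 2.128 -0.866 2.257
v 2.452 -2.094 1.623
v 2.885 -1.801 2.156
v 2.21 -2.069 2.329
v 1.742 -1.491 2.392
v 2.838 -1.469 1.488
v 2.37 -0.891 1.551
v 2.834 -1.058 2.111
v 2.447 -1.428 2.631
v 2.133 -1.532 1.249
v 1.746 -1.902 1.769
v 1.538 0.573 -4.095
v 2.388 0.518 -4.537
v 1.902 -0.793 -3.225
v 2.471 0.796 -4.134
v 2.304 1.015 -3.721
v 1.931 1.116 -3.408
v 1.453 1.071 -3.278
v 0.998 0.892 -3.368
v 0.688 0.628 -3.653
v 0.605 0.35 -4.056
v 0.773 0.131 -4.469
v 1.145 0.03 -4.783
v 1.623 0.075 -4.912
v 2.078 0.254 -4.822
f 2 1 4
f 2 4 3
f 4 1 5
f 4 5 3
f 5 1 6
f 5 6 3
f 6 1 7
f 6 7 3
f 7 1 8
f 7 8 3
f 8 1 9
f 8 9 3
f 9 1 10
f 9 10 3
f 10 1 11
f 10 11 3
f 11 1 12
f 11 12 3
f 12 1 13
f 12 13 3
f 13 1 14
f 13 14 3
f 14 1 15
f 14 15 3
f 15 1 16
f 15 16 3
f 16 1 17
f 16 17 3
f 17 1 18
f 17 18 3
f 18 1 2
f 18 2 3
f 20 19 22
f 20 22 21
f 22 19 23
f 22 23 21
f 23 19 24
f 23 24 21
f 24 19 25
f 24 25 21
f 25 19 26
f 25 26 21
f 26 19 27
f 26 27 21
f 27 19 28
f 27 28 21
f 28 19 29
f 28 29 21
f 29 19 30
f 29 30 21
f 30 19 31
f 30 31 21
f 31 19 32
f 31 32 21
f 32 19 33
f 32 33 21
f 33 19 34
f 33 34 21
f 34 19 35
f 34 35 21
f 35 19 20
f 35 20 21
f 36 47 41
f 36 41 37
f 36 37 43
f 36 43 46
f 36 46 47
f 37 41 45
f 41 47 40
f 47 46 38
f 46 43 42
f 43 37 44
f 39 45 40
f 39 40 38
f 39 38 42
f 39 42 44
f 39 44 45
f 40 45 41
f 38 40 47
f 42 38 46
f 44 42 43
f 45 44 37
f 49 48 51
f 49 51 50
f 51 48 52
f 51 52 50
f 52 48 53
f 52 53 50
f 53 48 54
f 53 54 50
f 54 48 55
f 54 55 50
f 55 48 56
f 55 56 50
f 56 48 57
f 56 57 50
f 57 48 58
f 57 58 50
f 58 48 59
f 58 59 50
f 59 48 60
f 59 60 50
f 60 48 61
f 60 61 50
f 61 48 49
f 61 49 50

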